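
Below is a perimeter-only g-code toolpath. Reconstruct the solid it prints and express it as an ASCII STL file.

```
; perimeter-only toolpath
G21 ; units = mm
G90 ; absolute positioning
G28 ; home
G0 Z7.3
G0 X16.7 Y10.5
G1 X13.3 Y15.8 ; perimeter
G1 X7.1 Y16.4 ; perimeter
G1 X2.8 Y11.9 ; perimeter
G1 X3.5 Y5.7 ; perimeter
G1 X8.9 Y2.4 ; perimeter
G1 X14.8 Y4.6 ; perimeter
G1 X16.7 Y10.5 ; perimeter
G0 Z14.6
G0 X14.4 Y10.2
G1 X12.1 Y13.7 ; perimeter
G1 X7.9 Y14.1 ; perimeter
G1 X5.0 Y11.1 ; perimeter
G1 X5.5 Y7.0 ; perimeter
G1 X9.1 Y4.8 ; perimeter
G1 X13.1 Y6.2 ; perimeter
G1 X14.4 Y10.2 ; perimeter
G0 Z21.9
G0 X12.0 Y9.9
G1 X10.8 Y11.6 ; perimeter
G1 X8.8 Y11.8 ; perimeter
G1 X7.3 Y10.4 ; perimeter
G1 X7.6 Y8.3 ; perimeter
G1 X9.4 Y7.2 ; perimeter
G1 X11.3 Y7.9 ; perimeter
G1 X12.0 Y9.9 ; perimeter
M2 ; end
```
solid part
  facet normal 0.0000 0.0000 -1.0000
    outer loop
      vertex 6.3 18.6 0.0
      vertex 14.6 17.8 0.0
      vertex 19.1 10.8 0.0
    endloop
  endfacet
  facet normal 0.0000 0.0000 -1.0000
    outer loop
      vertex 0.5 12.7 0.0
      vertex 6.3 18.6 0.0
      vertex 19.1 10.8 0.0
    endloop
  endfacet
  facet normal 0.0000 0.0000 -1.0000
    outer loop
      vertex 1.5 4.4 0.0
      vertex 0.5 12.7 0.0
      vertex 19.1 10.8 0.0
    endloop
  endfacet
  facet normal 0.0000 0.0000 -1.0000
    outer loop
      vertex 8.7 0.0 0.0
      vertex 1.5 4.4 0.0
      vertex 19.1 10.8 0.0
    endloop
  endfacet
  facet normal 0.0000 0.0000 -1.0000
    outer loop
      vertex 16.5 2.9 0.0
      vertex 8.7 0.0 0.0
      vertex 19.1 10.8 0.0
    endloop
  endfacet
  facet normal 0.8066 0.5185 0.2837
    outer loop
      vertex 19.1 10.8 0.0
      vertex 14.6 17.8 0.0
      vertex 9.6 9.6 29.2
    endloop
  endfacet
  facet normal 0.0920 0.9545 0.2838
    outer loop
      vertex 14.6 17.8 0.0
      vertex 6.3 18.6 0.0
      vertex 9.6 9.6 29.2
    endloop
  endfacet
  facet normal -0.6837 0.6721 0.2844
    outer loop
      vertex 6.3 18.6 0.0
      vertex 0.5 12.7 0.0
      vertex 9.6 9.6 29.2
    endloop
  endfacet
  facet normal -0.9518 -0.1147 0.2845
    outer loop
      vertex 0.5 12.7 0.0
      vertex 1.5 4.4 0.0
      vertex 9.6 9.6 29.2
    endloop
  endfacet
  facet normal -0.4999 -0.8181 0.2844
    outer loop
      vertex 1.5 4.4 0.0
      vertex 8.7 0.0 0.0
      vertex 9.6 9.6 29.2
    endloop
  endfacet
  facet normal 0.3340 -0.8984 0.2851
    outer loop
      vertex 8.7 0.0 0.0
      vertex 16.5 2.9 0.0
      vertex 9.6 9.6 29.2
    endloop
  endfacet
  facet normal 0.9108 -0.2997 0.2840
    outer loop
      vertex 16.5 2.9 0.0
      vertex 19.1 10.8 0.0
      vertex 9.6 9.6 29.2
    endloop
  endfacet
endsolid part

The G0 Z moves step by Δz≈7.3 mm. The G1 loops shrink linearly with z, so the solid tapers from its base footprint up to z≈29.2. Closing with a flat bottom cap and the tapered top and triangulating gives 12 facets — a regular 7-sided pyramid, base circumscribed radius ≈ 9.6 mm, apex at z ≈ 29.2 mm.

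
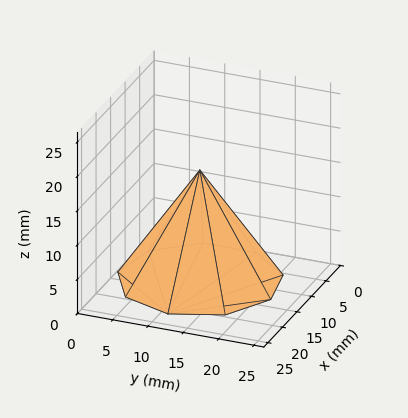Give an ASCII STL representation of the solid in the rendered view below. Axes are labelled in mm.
Reading the render: the shape is a regular 9-sided pyramid, base circumscribed radius ≈ 11 mm, apex at z ≈ 16 mm (dimensions read to the nearest mm from the axis ticks). For the STL, each face is triangulated and given an outward normal.

solid part
  facet normal 0.0000 0.0000 -1.0000
    outer loop
      vertex 12.91 21.83 0.00
      vertex 19.43 18.07 0.00
      vertex 22.00 11.00 0.00
    endloop
  endfacet
  facet normal 0.0000 0.0000 -1.0000
    outer loop
      vertex 5.50 20.53 0.00
      vertex 12.91 21.83 0.00
      vertex 22.00 11.00 0.00
    endloop
  endfacet
  facet normal 0.0000 0.0000 -1.0000
    outer loop
      vertex 0.66 14.76 0.00
      vertex 5.50 20.53 0.00
      vertex 22.00 11.00 0.00
    endloop
  endfacet
  facet normal 0.0000 0.0000 -1.0000
    outer loop
      vertex 0.66 7.24 0.00
      vertex 0.66 14.76 0.00
      vertex 22.00 11.00 0.00
    endloop
  endfacet
  facet normal 0.0000 0.0000 -1.0000
    outer loop
      vertex 5.50 1.47 0.00
      vertex 0.66 7.24 0.00
      vertex 22.00 11.00 0.00
    endloop
  endfacet
  facet normal 0.0000 0.0000 -1.0000
    outer loop
      vertex 12.91 0.17 0.00
      vertex 5.50 1.47 0.00
      vertex 22.00 11.00 0.00
    endloop
  endfacet
  facet normal 0.0000 0.0000 -1.0000
    outer loop
      vertex 19.43 3.93 0.00
      vertex 12.91 0.17 0.00
      vertex 22.00 11.00 0.00
    endloop
  endfacet
  facet normal 0.7894 0.2869 0.5427
    outer loop
      vertex 22.00 11.00 0.00
      vertex 19.43 18.07 0.00
      vertex 11.00 11.00 16.00
    endloop
  endfacet
  facet normal 0.4196 0.7277 0.5426
    outer loop
      vertex 19.43 18.07 0.00
      vertex 12.91 21.83 0.00
      vertex 11.00 11.00 16.00
    endloop
  endfacet
  facet normal -0.1451 0.8273 0.5427
    outer loop
      vertex 12.91 21.83 0.00
      vertex 5.50 20.53 0.00
      vertex 11.00 11.00 16.00
    endloop
  endfacet
  facet normal -0.6435 0.5398 0.5427
    outer loop
      vertex 5.50 20.53 0.00
      vertex 0.66 14.76 0.00
      vertex 11.00 11.00 16.00
    endloop
  endfacet
  facet normal -0.8399 0.0000 0.5428
    outer loop
      vertex 0.66 14.76 0.00
      vertex 0.66 7.24 0.00
      vertex 11.00 11.00 16.00
    endloop
  endfacet
  facet normal -0.6435 -0.5398 0.5427
    outer loop
      vertex 0.66 7.24 0.00
      vertex 5.50 1.47 0.00
      vertex 11.00 11.00 16.00
    endloop
  endfacet
  facet normal -0.1451 -0.8273 0.5427
    outer loop
      vertex 5.50 1.47 0.00
      vertex 12.91 0.17 0.00
      vertex 11.00 11.00 16.00
    endloop
  endfacet
  facet normal 0.4196 -0.7277 0.5426
    outer loop
      vertex 12.91 0.17 0.00
      vertex 19.43 3.93 0.00
      vertex 11.00 11.00 16.00
    endloop
  endfacet
  facet normal 0.7894 -0.2869 0.5427
    outer loop
      vertex 19.43 3.93 0.00
      vertex 22.00 11.00 0.00
      vertex 11.00 11.00 16.00
    endloop
  endfacet
endsolid part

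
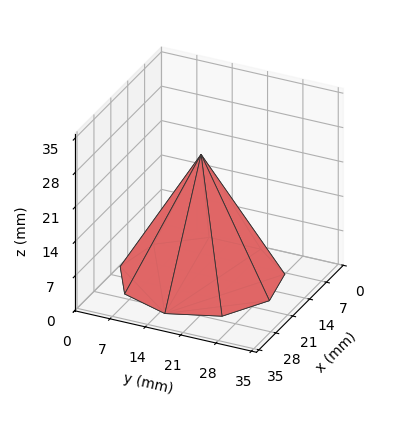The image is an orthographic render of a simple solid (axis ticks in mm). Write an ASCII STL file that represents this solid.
Reading the render: the shape is a regular 9-sided pyramid, base circumscribed radius ≈ 15 mm, apex at z ≈ 25 mm (dimensions read to the nearest mm from the axis ticks). For the STL, each face is triangulated and given an outward normal.

solid part
  facet normal 0.0000 0.0000 -1.0000
    outer loop
      vertex 17.60 29.77 0.00
      vertex 26.49 24.64 0.00
      vertex 30.00 15.00 0.00
    endloop
  endfacet
  facet normal 0.0000 0.0000 -1.0000
    outer loop
      vertex 7.50 27.99 0.00
      vertex 17.60 29.77 0.00
      vertex 30.00 15.00 0.00
    endloop
  endfacet
  facet normal 0.0000 0.0000 -1.0000
    outer loop
      vertex 0.90 20.13 0.00
      vertex 7.50 27.99 0.00
      vertex 30.00 15.00 0.00
    endloop
  endfacet
  facet normal 0.0000 0.0000 -1.0000
    outer loop
      vertex 0.90 9.87 0.00
      vertex 0.90 20.13 0.00
      vertex 30.00 15.00 0.00
    endloop
  endfacet
  facet normal 0.0000 0.0000 -1.0000
    outer loop
      vertex 7.50 2.01 0.00
      vertex 0.90 9.87 0.00
      vertex 30.00 15.00 0.00
    endloop
  endfacet
  facet normal 0.0000 0.0000 -1.0000
    outer loop
      vertex 17.60 0.23 0.00
      vertex 7.50 2.01 0.00
      vertex 30.00 15.00 0.00
    endloop
  endfacet
  facet normal 0.0000 0.0000 -1.0000
    outer loop
      vertex 26.49 5.36 0.00
      vertex 17.60 0.23 0.00
      vertex 30.00 15.00 0.00
    endloop
  endfacet
  facet normal 0.8185 0.2980 0.4911
    outer loop
      vertex 30.00 15.00 0.00
      vertex 26.49 24.64 0.00
      vertex 15.00 15.00 25.00
    endloop
  endfacet
  facet normal 0.4354 0.7545 0.4911
    outer loop
      vertex 26.49 24.64 0.00
      vertex 17.60 29.77 0.00
      vertex 15.00 15.00 25.00
    endloop
  endfacet
  facet normal -0.1512 0.8579 0.4911
    outer loop
      vertex 17.60 29.77 0.00
      vertex 7.50 27.99 0.00
      vertex 15.00 15.00 25.00
    endloop
  endfacet
  facet normal -0.6671 0.5601 0.4912
    outer loop
      vertex 7.50 27.99 0.00
      vertex 0.90 20.13 0.00
      vertex 15.00 15.00 25.00
    endloop
  endfacet
  facet normal -0.8710 0.0000 0.4913
    outer loop
      vertex 0.90 20.13 0.00
      vertex 0.90 9.87 0.00
      vertex 15.00 15.00 25.00
    endloop
  endfacet
  facet normal -0.6671 -0.5601 0.4912
    outer loop
      vertex 0.90 9.87 0.00
      vertex 7.50 2.01 0.00
      vertex 15.00 15.00 25.00
    endloop
  endfacet
  facet normal -0.1512 -0.8579 0.4911
    outer loop
      vertex 7.50 2.01 0.00
      vertex 17.60 0.23 0.00
      vertex 15.00 15.00 25.00
    endloop
  endfacet
  facet normal 0.4354 -0.7545 0.4911
    outer loop
      vertex 17.60 0.23 0.00
      vertex 26.49 5.36 0.00
      vertex 15.00 15.00 25.00
    endloop
  endfacet
  facet normal 0.8185 -0.2980 0.4911
    outer loop
      vertex 26.49 5.36 0.00
      vertex 30.00 15.00 0.00
      vertex 15.00 15.00 25.00
    endloop
  endfacet
endsolid part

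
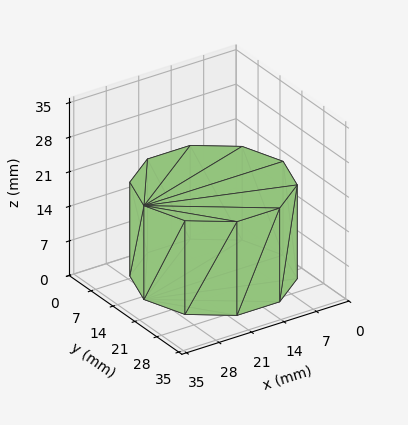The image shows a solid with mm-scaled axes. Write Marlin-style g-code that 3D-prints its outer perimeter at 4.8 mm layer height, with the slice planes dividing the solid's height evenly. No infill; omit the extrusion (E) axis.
Reading the render: the shape is a regular 10-sided prism (a cylinder approximated with 10 flat sides), circumscribed radius ≈ 15 mm, height ≈ 19 mm (dimensions read to the nearest mm from the axis ticks). For the g-code, the solid's height is divided into equal slices at the stated Δz and each level perimeter traced with G1 moves after a G0 lift.

; perimeter-only toolpath
G21 ; units = mm
G90 ; absolute positioning
G28 ; home
; layer 1
G0 Z4.8
G0 X30.0 Y15.0
G1 X27.1 Y23.8
G1 X19.6 Y29.3
G1 X10.4 Y29.3
G1 X2.9 Y23.8
G1 X0.0 Y15.0
G1 X2.9 Y6.2
G1 X10.4 Y0.7
G1 X19.6 Y0.7
G1 X27.1 Y6.2
G1 X30.0 Y15.0
; layer 2
G0 Z9.5
G0 X30.0 Y15.0
G1 X27.1 Y23.8
G1 X19.6 Y29.3
G1 X10.4 Y29.3
G1 X2.9 Y23.8
G1 X0.0 Y15.0
G1 X2.9 Y6.2
G1 X10.4 Y0.7
G1 X19.6 Y0.7
G1 X27.1 Y6.2
G1 X30.0 Y15.0
; layer 3
G0 Z14.2
G0 X30.0 Y15.0
G1 X27.1 Y23.8
G1 X19.6 Y29.3
G1 X10.4 Y29.3
G1 X2.9 Y23.8
G1 X0.0 Y15.0
G1 X2.9 Y6.2
G1 X10.4 Y0.7
G1 X19.6 Y0.7
G1 X27.1 Y6.2
G1 X30.0 Y15.0
; layer 4
G0 Z19.0
G0 X30.0 Y15.0
G1 X27.1 Y23.8
G1 X19.6 Y29.3
G1 X10.4 Y29.3
G1 X2.9 Y23.8
G1 X0.0 Y15.0
G1 X2.9 Y6.2
G1 X10.4 Y0.7
G1 X19.6 Y0.7
G1 X27.1 Y6.2
G1 X30.0 Y15.0
M2 ; end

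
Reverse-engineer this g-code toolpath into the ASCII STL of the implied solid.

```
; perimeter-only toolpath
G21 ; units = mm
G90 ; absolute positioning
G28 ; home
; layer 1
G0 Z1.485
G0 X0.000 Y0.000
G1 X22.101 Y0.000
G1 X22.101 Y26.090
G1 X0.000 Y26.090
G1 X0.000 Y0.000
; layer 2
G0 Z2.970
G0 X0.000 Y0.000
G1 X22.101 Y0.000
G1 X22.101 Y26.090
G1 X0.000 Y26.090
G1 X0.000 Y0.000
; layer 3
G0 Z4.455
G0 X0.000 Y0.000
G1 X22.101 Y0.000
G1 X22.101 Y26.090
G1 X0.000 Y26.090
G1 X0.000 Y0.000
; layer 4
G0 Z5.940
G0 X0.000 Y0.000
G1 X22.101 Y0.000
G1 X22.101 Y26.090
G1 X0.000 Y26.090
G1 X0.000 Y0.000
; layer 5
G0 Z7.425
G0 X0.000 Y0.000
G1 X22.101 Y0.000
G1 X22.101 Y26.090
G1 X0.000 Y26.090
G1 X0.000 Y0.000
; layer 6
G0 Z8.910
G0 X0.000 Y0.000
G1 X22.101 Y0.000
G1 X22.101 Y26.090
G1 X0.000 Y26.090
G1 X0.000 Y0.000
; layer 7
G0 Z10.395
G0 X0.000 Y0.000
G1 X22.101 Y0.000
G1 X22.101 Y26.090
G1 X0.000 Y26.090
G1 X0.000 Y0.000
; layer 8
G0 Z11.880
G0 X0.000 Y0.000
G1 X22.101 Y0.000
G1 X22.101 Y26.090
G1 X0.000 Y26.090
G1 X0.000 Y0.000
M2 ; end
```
solid part
  facet normal 0.0000 0.0000 -1.0000
    outer loop
      vertex 22.101 26.090 0.000
      vertex 22.101 0.000 0.000
      vertex 0.000 0.000 0.000
    endloop
  endfacet
  facet normal 0.0000 0.0000 -1.0000
    outer loop
      vertex 0.000 26.090 0.000
      vertex 22.101 26.090 0.000
      vertex 0.000 0.000 0.000
    endloop
  endfacet
  facet normal 0.0000 0.0000 1.0000
    outer loop
      vertex 0.000 0.000 11.880
      vertex 22.101 0.000 11.880
      vertex 22.101 26.090 11.880
    endloop
  endfacet
  facet normal 0.0000 0.0000 1.0000
    outer loop
      vertex 0.000 0.000 11.880
      vertex 22.101 26.090 11.880
      vertex 0.000 26.090 11.880
    endloop
  endfacet
  facet normal 0.0000 -1.0000 0.0000
    outer loop
      vertex 0.000 0.000 0.000
      vertex 22.101 0.000 0.000
      vertex 22.101 0.000 11.880
    endloop
  endfacet
  facet normal 0.0000 -1.0000 0.0000
    outer loop
      vertex 0.000 0.000 0.000
      vertex 22.101 0.000 11.880
      vertex 0.000 0.000 11.880
    endloop
  endfacet
  facet normal 0.0000 1.0000 0.0000
    outer loop
      vertex 22.101 26.090 11.880
      vertex 22.101 26.090 0.000
      vertex 0.000 26.090 0.000
    endloop
  endfacet
  facet normal 0.0000 1.0000 0.0000
    outer loop
      vertex 0.000 26.090 11.880
      vertex 22.101 26.090 11.880
      vertex 0.000 26.090 0.000
    endloop
  endfacet
  facet normal -1.0000 0.0000 0.0000
    outer loop
      vertex 0.000 26.090 11.880
      vertex 0.000 26.090 0.000
      vertex 0.000 0.000 0.000
    endloop
  endfacet
  facet normal -1.0000 0.0000 0.0000
    outer loop
      vertex 0.000 0.000 11.880
      vertex 0.000 26.090 11.880
      vertex 0.000 0.000 0.000
    endloop
  endfacet
  facet normal 1.0000 0.0000 0.0000
    outer loop
      vertex 22.101 0.000 0.000
      vertex 22.101 26.090 0.000
      vertex 22.101 26.090 11.880
    endloop
  endfacet
  facet normal 1.0000 0.0000 0.0000
    outer loop
      vertex 22.101 0.000 0.000
      vertex 22.101 26.090 11.880
      vertex 22.101 0.000 11.880
    endloop
  endfacet
endsolid part

The G0 Z moves step by Δz≈1.485 mm. Every layer's G1 loop is the same polygon, so the solid is a straight extrusion of it from z=0 to z≈11.9. Closing with flat bottom and top caps and triangulating gives 12 facets — a rectangular box, roughly 22.1 × 26.1 mm footprint and 11.9 mm tall.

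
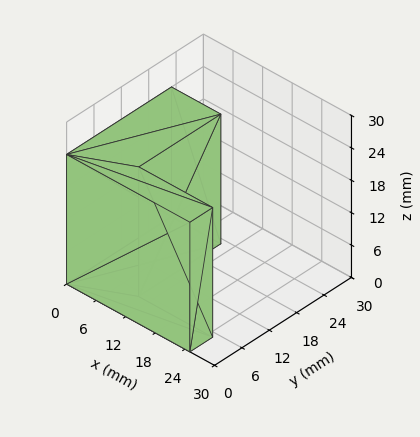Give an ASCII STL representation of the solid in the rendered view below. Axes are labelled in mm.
Reading the render: the shape is an L-shaped prism: outer 25 × 23 mm, arm thicknesses ≈ 5 mm (horizontal) and 10 mm (vertical), extruded 24 mm in z (dimensions read to the nearest mm from the axis ticks). For the STL, each face is triangulated and given an outward normal.

solid part
  facet normal 0.0000 0.0000 -1.0000
    outer loop
      vertex 25.00 5.00 0.00
      vertex 25.00 0.00 0.00
      vertex 0.00 0.00 0.00
    endloop
  endfacet
  facet normal 0.0000 0.0000 -1.0000
    outer loop
      vertex 10.00 5.00 0.00
      vertex 25.00 5.00 0.00
      vertex 0.00 0.00 0.00
    endloop
  endfacet
  facet normal 0.0000 0.0000 -1.0000
    outer loop
      vertex 10.00 23.00 0.00
      vertex 10.00 5.00 0.00
      vertex 0.00 0.00 0.00
    endloop
  endfacet
  facet normal 0.0000 0.0000 -1.0000
    outer loop
      vertex 0.00 23.00 0.00
      vertex 10.00 23.00 0.00
      vertex 0.00 0.00 0.00
    endloop
  endfacet
  facet normal 0.0000 0.0000 1.0000
    outer loop
      vertex 0.00 0.00 24.00
      vertex 25.00 0.00 24.00
      vertex 25.00 5.00 24.00
    endloop
  endfacet
  facet normal 0.0000 0.0000 1.0000
    outer loop
      vertex 0.00 0.00 24.00
      vertex 25.00 5.00 24.00
      vertex 10.00 5.00 24.00
    endloop
  endfacet
  facet normal 0.0000 0.0000 1.0000
    outer loop
      vertex 0.00 0.00 24.00
      vertex 10.00 5.00 24.00
      vertex 10.00 23.00 24.00
    endloop
  endfacet
  facet normal 0.0000 0.0000 1.0000
    outer loop
      vertex 0.00 0.00 24.00
      vertex 10.00 23.00 24.00
      vertex 0.00 23.00 24.00
    endloop
  endfacet
  facet normal 0.0000 -1.0000 0.0000
    outer loop
      vertex 0.00 0.00 0.00
      vertex 25.00 0.00 0.00
      vertex 25.00 0.00 24.00
    endloop
  endfacet
  facet normal 0.0000 -1.0000 0.0000
    outer loop
      vertex 0.00 0.00 0.00
      vertex 25.00 0.00 24.00
      vertex 0.00 0.00 24.00
    endloop
  endfacet
  facet normal 1.0000 0.0000 0.0000
    outer loop
      vertex 25.00 0.00 0.00
      vertex 25.00 5.00 0.00
      vertex 25.00 5.00 24.00
    endloop
  endfacet
  facet normal 1.0000 0.0000 0.0000
    outer loop
      vertex 25.00 0.00 0.00
      vertex 25.00 5.00 24.00
      vertex 25.00 0.00 24.00
    endloop
  endfacet
  facet normal 0.0000 1.0000 0.0000
    outer loop
      vertex 25.00 5.00 0.00
      vertex 10.00 5.00 0.00
      vertex 10.00 5.00 24.00
    endloop
  endfacet
  facet normal 0.0000 1.0000 0.0000
    outer loop
      vertex 25.00 5.00 0.00
      vertex 10.00 5.00 24.00
      vertex 25.00 5.00 24.00
    endloop
  endfacet
  facet normal 1.0000 0.0000 0.0000
    outer loop
      vertex 10.00 5.00 0.00
      vertex 10.00 23.00 0.00
      vertex 10.00 23.00 24.00
    endloop
  endfacet
  facet normal 1.0000 0.0000 0.0000
    outer loop
      vertex 10.00 5.00 0.00
      vertex 10.00 23.00 24.00
      vertex 10.00 5.00 24.00
    endloop
  endfacet
  facet normal 0.0000 1.0000 0.0000
    outer loop
      vertex 10.00 23.00 0.00
      vertex 0.00 23.00 0.00
      vertex 0.00 23.00 24.00
    endloop
  endfacet
  facet normal 0.0000 1.0000 0.0000
    outer loop
      vertex 10.00 23.00 0.00
      vertex 0.00 23.00 24.00
      vertex 10.00 23.00 24.00
    endloop
  endfacet
  facet normal -1.0000 0.0000 0.0000
    outer loop
      vertex 0.00 23.00 0.00
      vertex 0.00 0.00 0.00
      vertex 0.00 0.00 24.00
    endloop
  endfacet
  facet normal -1.0000 0.0000 0.0000
    outer loop
      vertex 0.00 23.00 0.00
      vertex 0.00 0.00 24.00
      vertex 0.00 23.00 24.00
    endloop
  endfacet
endsolid part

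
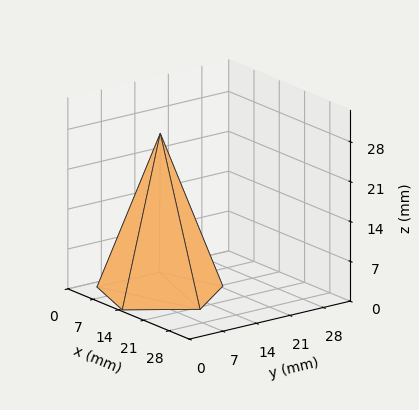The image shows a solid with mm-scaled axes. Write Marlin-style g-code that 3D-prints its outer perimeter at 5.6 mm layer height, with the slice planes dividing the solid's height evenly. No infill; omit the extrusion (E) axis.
Reading the render: the shape is a regular 5-sided pyramid, base circumscribed radius ≈ 11 mm, apex at z ≈ 28 mm (dimensions read to the nearest mm from the axis ticks). For the g-code, the solid's height is divided into equal slices at the stated Δz and each level perimeter traced with G1 moves after a G0 lift.

; perimeter-only toolpath
G21 ; units = mm
G90 ; absolute positioning
G28 ; home
; layer 1
G0 Z5.6
G0 X19.8 Y11.0
G1 X13.7 Y19.4
G1 X3.9 Y16.2
G1 X3.9 Y5.8
G1 X13.7 Y2.6
G1 X19.8 Y11.0
; layer 2
G0 Z11.2
G0 X17.6 Y11.0
G1 X13.0 Y17.3
G1 X5.7 Y14.9
G1 X5.7 Y7.1
G1 X13.0 Y4.7
G1 X17.6 Y11.0
; layer 3
G0 Z16.8
G0 X15.4 Y11.0
G1 X12.4 Y15.2
G1 X7.4 Y13.6
G1 X7.4 Y8.4
G1 X12.4 Y6.8
G1 X15.4 Y11.0
; layer 4
G0 Z22.4
G0 X13.2 Y11.0
G1 X11.7 Y13.1
G1 X9.2 Y12.3
G1 X9.2 Y9.7
G1 X11.7 Y8.9
G1 X13.2 Y11.0
M2 ; end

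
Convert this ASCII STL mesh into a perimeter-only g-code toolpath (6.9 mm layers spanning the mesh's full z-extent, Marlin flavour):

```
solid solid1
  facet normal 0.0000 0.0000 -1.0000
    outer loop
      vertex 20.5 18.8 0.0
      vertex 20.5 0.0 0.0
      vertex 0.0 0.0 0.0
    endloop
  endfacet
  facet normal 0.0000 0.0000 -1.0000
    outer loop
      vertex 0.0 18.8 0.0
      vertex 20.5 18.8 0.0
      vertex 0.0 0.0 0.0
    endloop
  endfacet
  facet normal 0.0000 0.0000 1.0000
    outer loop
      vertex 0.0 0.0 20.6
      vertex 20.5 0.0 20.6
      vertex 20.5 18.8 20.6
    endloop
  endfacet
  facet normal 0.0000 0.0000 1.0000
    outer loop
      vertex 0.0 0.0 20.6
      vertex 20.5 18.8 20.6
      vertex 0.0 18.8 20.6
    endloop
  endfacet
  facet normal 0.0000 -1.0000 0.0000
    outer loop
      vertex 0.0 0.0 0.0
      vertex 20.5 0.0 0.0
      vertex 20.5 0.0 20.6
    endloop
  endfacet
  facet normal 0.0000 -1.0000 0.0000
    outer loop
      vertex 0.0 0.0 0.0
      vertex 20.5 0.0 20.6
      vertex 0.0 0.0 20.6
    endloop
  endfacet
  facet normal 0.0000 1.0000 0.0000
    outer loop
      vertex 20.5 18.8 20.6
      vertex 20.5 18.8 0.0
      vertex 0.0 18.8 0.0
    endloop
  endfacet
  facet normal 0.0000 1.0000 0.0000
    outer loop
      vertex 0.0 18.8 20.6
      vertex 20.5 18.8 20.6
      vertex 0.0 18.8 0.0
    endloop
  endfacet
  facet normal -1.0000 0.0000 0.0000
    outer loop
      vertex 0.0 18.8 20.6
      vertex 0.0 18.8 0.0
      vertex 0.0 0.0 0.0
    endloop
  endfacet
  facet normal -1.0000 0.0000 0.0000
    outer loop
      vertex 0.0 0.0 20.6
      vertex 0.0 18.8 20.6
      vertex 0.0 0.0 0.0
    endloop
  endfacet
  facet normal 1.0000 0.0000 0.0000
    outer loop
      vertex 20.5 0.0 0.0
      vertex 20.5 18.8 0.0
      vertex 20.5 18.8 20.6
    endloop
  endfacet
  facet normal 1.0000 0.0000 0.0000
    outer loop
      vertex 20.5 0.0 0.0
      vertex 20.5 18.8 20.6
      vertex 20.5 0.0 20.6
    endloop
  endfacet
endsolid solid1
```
; perimeter-only toolpath
G21 ; units = mm
G90 ; absolute positioning
G28 ; home
; layer 1
G0 Z6.9
G0 X0.0 Y0.0
G1 X20.5 Y0.0
G1 X20.5 Y18.8
G1 X0.0 Y18.8
G1 X0.0 Y0.0
; layer 2
G0 Z13.7
G0 X0.0 Y0.0
G1 X20.5 Y0.0
G1 X20.5 Y18.8
G1 X0.0 Y18.8
G1 X0.0 Y0.0
; layer 3
G0 Z20.6
G0 X0.0 Y0.0
G1 X20.5 Y0.0
G1 X20.5 Y18.8
G1 X0.0 Y18.8
G1 X0.0 Y0.0
M2 ; end

The solid is a rectangular box, roughly 20.5 × 18.8 mm footprint and 20.6 mm tall. Slicing at Δz = 6.9 mm — 3 equal slices spanning the solid's height, so layer i sits at z = i·h/3 — gives 3 non-empty perimeters. Each is a 4-segment closed polygon; G0 lifts to the layer z and rapids to the start vertex, then G1 traces the edges.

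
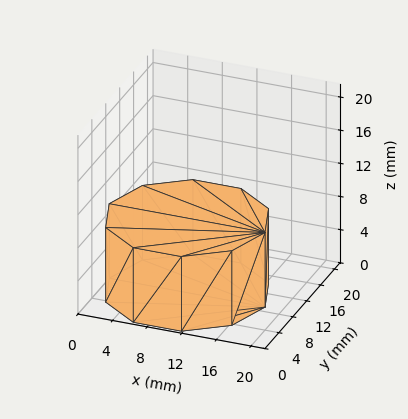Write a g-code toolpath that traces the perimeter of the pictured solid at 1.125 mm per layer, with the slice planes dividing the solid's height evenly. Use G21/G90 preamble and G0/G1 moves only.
Reading the render: the shape is a regular 10-sided prism (a cylinder approximated with 10 flat sides), circumscribed radius ≈ 9 mm, height ≈ 9 mm (dimensions read to the nearest mm from the axis ticks). For the g-code, the solid's height is divided into equal slices at the stated Δz and each level perimeter traced with G1 moves after a G0 lift.

; perimeter-only toolpath
G21 ; units = mm
G90 ; absolute positioning
G28 ; home
; layer 1
G0 Z1.125
G0 X18.000 Y9.000
G1 X16.281 Y14.290
G1 X11.781 Y17.560
G1 X6.219 Y17.560
G1 X1.719 Y14.290
G1 X0.000 Y9.000
G1 X1.719 Y3.710
G1 X6.219 Y0.440
G1 X11.781 Y0.440
G1 X16.281 Y3.710
G1 X18.000 Y9.000
; layer 2
G0 Z2.250
G0 X18.000 Y9.000
G1 X16.281 Y14.290
G1 X11.781 Y17.560
G1 X6.219 Y17.560
G1 X1.719 Y14.290
G1 X0.000 Y9.000
G1 X1.719 Y3.710
G1 X6.219 Y0.440
G1 X11.781 Y0.440
G1 X16.281 Y3.710
G1 X18.000 Y9.000
; layer 3
G0 Z3.375
G0 X18.000 Y9.000
G1 X16.281 Y14.290
G1 X11.781 Y17.560
G1 X6.219 Y17.560
G1 X1.719 Y14.290
G1 X0.000 Y9.000
G1 X1.719 Y3.710
G1 X6.219 Y0.440
G1 X11.781 Y0.440
G1 X16.281 Y3.710
G1 X18.000 Y9.000
; layer 4
G0 Z4.500
G0 X18.000 Y9.000
G1 X16.281 Y14.290
G1 X11.781 Y17.560
G1 X6.219 Y17.560
G1 X1.719 Y14.290
G1 X0.000 Y9.000
G1 X1.719 Y3.710
G1 X6.219 Y0.440
G1 X11.781 Y0.440
G1 X16.281 Y3.710
G1 X18.000 Y9.000
; layer 5
G0 Z5.625
G0 X18.000 Y9.000
G1 X16.281 Y14.290
G1 X11.781 Y17.560
G1 X6.219 Y17.560
G1 X1.719 Y14.290
G1 X0.000 Y9.000
G1 X1.719 Y3.710
G1 X6.219 Y0.440
G1 X11.781 Y0.440
G1 X16.281 Y3.710
G1 X18.000 Y9.000
; layer 6
G0 Z6.750
G0 X18.000 Y9.000
G1 X16.281 Y14.290
G1 X11.781 Y17.560
G1 X6.219 Y17.560
G1 X1.719 Y14.290
G1 X0.000 Y9.000
G1 X1.719 Y3.710
G1 X6.219 Y0.440
G1 X11.781 Y0.440
G1 X16.281 Y3.710
G1 X18.000 Y9.000
; layer 7
G0 Z7.875
G0 X18.000 Y9.000
G1 X16.281 Y14.290
G1 X11.781 Y17.560
G1 X6.219 Y17.560
G1 X1.719 Y14.290
G1 X0.000 Y9.000
G1 X1.719 Y3.710
G1 X6.219 Y0.440
G1 X11.781 Y0.440
G1 X16.281 Y3.710
G1 X18.000 Y9.000
; layer 8
G0 Z9.000
G0 X18.000 Y9.000
G1 X16.281 Y14.290
G1 X11.781 Y17.560
G1 X6.219 Y17.560
G1 X1.719 Y14.290
G1 X0.000 Y9.000
G1 X1.719 Y3.710
G1 X6.219 Y0.440
G1 X11.781 Y0.440
G1 X16.281 Y3.710
G1 X18.000 Y9.000
M2 ; end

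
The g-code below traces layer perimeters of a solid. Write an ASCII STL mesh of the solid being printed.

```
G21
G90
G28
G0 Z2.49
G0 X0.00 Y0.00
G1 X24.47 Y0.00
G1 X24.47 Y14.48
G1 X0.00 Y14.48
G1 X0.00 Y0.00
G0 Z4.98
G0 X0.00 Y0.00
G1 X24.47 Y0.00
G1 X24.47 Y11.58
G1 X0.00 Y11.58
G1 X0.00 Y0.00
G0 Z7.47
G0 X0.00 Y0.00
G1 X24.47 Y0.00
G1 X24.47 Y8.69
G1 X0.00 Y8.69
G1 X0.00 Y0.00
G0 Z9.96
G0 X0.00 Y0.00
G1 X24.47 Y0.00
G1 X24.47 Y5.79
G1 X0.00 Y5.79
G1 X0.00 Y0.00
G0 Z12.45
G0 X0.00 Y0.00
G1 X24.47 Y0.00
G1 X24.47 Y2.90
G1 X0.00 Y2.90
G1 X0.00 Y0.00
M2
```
solid part
  facet normal 0.0000 0.0000 -1.0000
    outer loop
      vertex 24.47 17.37 0.00
      vertex 24.47 0.00 0.00
      vertex 0.00 0.00 0.00
    endloop
  endfacet
  facet normal 0.0000 0.0000 -1.0000
    outer loop
      vertex 0.00 17.37 0.00
      vertex 24.47 17.37 0.00
      vertex 0.00 0.00 0.00
    endloop
  endfacet
  facet normal 0.0000 -1.0000 0.0000
    outer loop
      vertex 0.00 0.00 0.00
      vertex 24.47 0.00 0.00
      vertex 24.47 0.00 14.94
    endloop
  endfacet
  facet normal 0.0000 -1.0000 0.0000
    outer loop
      vertex 0.00 0.00 0.00
      vertex 24.47 0.00 14.94
      vertex 0.00 0.00 14.94
    endloop
  endfacet
  facet normal 0.0000 0.6521 0.7581
    outer loop
      vertex 0.00 0.00 14.94
      vertex 24.47 0.00 14.94
      vertex 24.47 17.37 0.00
    endloop
  endfacet
  facet normal 0.0000 0.6521 0.7581
    outer loop
      vertex 0.00 0.00 14.94
      vertex 24.47 17.37 0.00
      vertex 0.00 17.37 0.00
    endloop
  endfacet
  facet normal -1.0000 0.0000 0.0000
    outer loop
      vertex 0.00 0.00 14.94
      vertex 0.00 17.37 0.00
      vertex 0.00 0.00 0.00
    endloop
  endfacet
  facet normal 1.0000 0.0000 0.0000
    outer loop
      vertex 24.47 0.00 0.00
      vertex 24.47 17.37 0.00
      vertex 24.47 0.00 14.94
    endloop
  endfacet
endsolid part

The G0 Z moves step by Δz≈2.49 mm. The G1 loops shrink linearly with z, so the solid tapers from its base footprint up to z≈14.9. Closing with a flat bottom cap and the tapered top and triangulating gives 8 facets — a wedge (ramp): 24.5 × 17.4 mm base, rising to 14.9 mm along the y=0 edge and sloping linearly to z=0 at y=17.4.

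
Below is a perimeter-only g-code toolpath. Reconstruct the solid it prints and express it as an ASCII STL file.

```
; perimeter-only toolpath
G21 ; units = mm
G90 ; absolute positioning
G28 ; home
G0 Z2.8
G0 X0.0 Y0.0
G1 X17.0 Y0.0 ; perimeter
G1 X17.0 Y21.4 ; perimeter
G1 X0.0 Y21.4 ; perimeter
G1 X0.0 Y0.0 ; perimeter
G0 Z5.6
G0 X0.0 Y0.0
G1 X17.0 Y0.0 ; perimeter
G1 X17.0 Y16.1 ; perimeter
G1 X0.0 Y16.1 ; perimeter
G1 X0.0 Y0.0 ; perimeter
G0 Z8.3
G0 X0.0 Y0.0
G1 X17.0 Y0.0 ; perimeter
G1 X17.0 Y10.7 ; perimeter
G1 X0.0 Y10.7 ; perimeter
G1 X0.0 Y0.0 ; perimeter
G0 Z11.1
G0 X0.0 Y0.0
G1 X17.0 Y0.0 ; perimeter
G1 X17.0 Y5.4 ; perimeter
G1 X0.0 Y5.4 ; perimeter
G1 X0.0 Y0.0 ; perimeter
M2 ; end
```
solid part
  facet normal 0.0000 0.0000 -1.0000
    outer loop
      vertex 17.0 26.8 0.0
      vertex 17.0 0.0 0.0
      vertex 0.0 0.0 0.0
    endloop
  endfacet
  facet normal 0.0000 0.0000 -1.0000
    outer loop
      vertex 0.0 26.8 0.0
      vertex 17.0 26.8 0.0
      vertex 0.0 0.0 0.0
    endloop
  endfacet
  facet normal 0.0000 -1.0000 0.0000
    outer loop
      vertex 0.0 0.0 0.0
      vertex 17.0 0.0 0.0
      vertex 17.0 0.0 13.9
    endloop
  endfacet
  facet normal 0.0000 -1.0000 0.0000
    outer loop
      vertex 0.0 0.0 0.0
      vertex 17.0 0.0 13.9
      vertex 0.0 0.0 13.9
    endloop
  endfacet
  facet normal 0.0000 0.4604 0.8877
    outer loop
      vertex 0.0 0.0 13.9
      vertex 17.0 0.0 13.9
      vertex 17.0 26.8 0.0
    endloop
  endfacet
  facet normal 0.0000 0.4604 0.8877
    outer loop
      vertex 0.0 0.0 13.9
      vertex 17.0 26.8 0.0
      vertex 0.0 26.8 0.0
    endloop
  endfacet
  facet normal -1.0000 0.0000 0.0000
    outer loop
      vertex 0.0 0.0 13.9
      vertex 0.0 26.8 0.0
      vertex 0.0 0.0 0.0
    endloop
  endfacet
  facet normal 1.0000 0.0000 0.0000
    outer loop
      vertex 17.0 0.0 0.0
      vertex 17.0 26.8 0.0
      vertex 17.0 0.0 13.9
    endloop
  endfacet
endsolid part

The G0 Z moves step by Δz≈2.8 mm. The G1 loops shrink linearly with z, so the solid tapers from its base footprint up to z≈13.9. Closing with a flat bottom cap and the tapered top and triangulating gives 8 facets — a wedge (ramp): 17 × 26.8 mm base, rising to 13.9 mm along the y=0 edge and sloping linearly to z=0 at y=26.8.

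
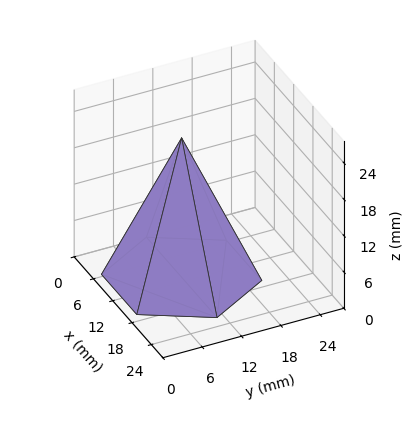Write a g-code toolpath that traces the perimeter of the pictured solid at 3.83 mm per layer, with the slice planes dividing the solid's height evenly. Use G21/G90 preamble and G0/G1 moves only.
Reading the render: the shape is a regular 6-sided pyramid, base circumscribed radius ≈ 11 mm, apex at z ≈ 23 mm (dimensions read to the nearest mm from the axis ticks). For the g-code, the solid's height is divided into equal slices at the stated Δz and each level perimeter traced with G1 moves after a G0 lift.

; perimeter-only toolpath
G21 ; units = mm
G90 ; absolute positioning
G28 ; home
; layer 1
G0 Z3.83
G0 X20.17 Y11.00
G1 X15.58 Y18.94
G1 X6.42 Y18.94
G1 X1.83 Y11.00
G1 X6.42 Y3.06
G1 X15.58 Y3.06
G1 X20.17 Y11.00
; layer 2
G0 Z7.67
G0 X18.33 Y11.00
G1 X14.67 Y17.35
G1 X7.33 Y17.35
G1 X3.67 Y11.00
G1 X7.33 Y4.65
G1 X14.67 Y4.65
G1 X18.33 Y11.00
; layer 3
G0 Z11.50
G0 X16.50 Y11.00
G1 X13.75 Y15.77
G1 X8.25 Y15.77
G1 X5.50 Y11.00
G1 X8.25 Y6.24
G1 X13.75 Y6.24
G1 X16.50 Y11.00
; layer 4
G0 Z15.33
G0 X14.67 Y11.00
G1 X12.83 Y14.18
G1 X9.17 Y14.18
G1 X7.33 Y11.00
G1 X9.17 Y7.82
G1 X12.83 Y7.82
G1 X14.67 Y11.00
; layer 5
G0 Z19.17
G0 X12.83 Y11.00
G1 X11.92 Y12.59
G1 X10.08 Y12.59
G1 X9.17 Y11.00
G1 X10.08 Y9.41
G1 X11.92 Y9.41
G1 X12.83 Y11.00
M2 ; end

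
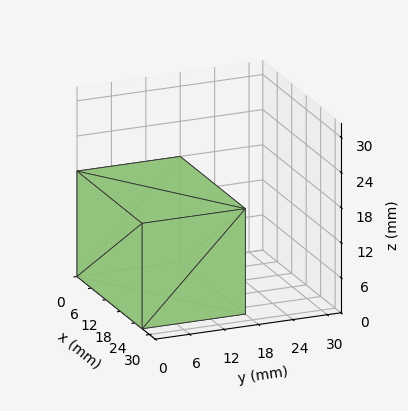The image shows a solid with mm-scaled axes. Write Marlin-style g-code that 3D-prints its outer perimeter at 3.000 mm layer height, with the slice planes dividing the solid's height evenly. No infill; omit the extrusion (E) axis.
Reading the render: the shape is a rectangular box, roughly 27 × 18 mm footprint and 18 mm tall (dimensions read to the nearest mm from the axis ticks). For the g-code, the solid's height is divided into equal slices at the stated Δz and each level perimeter traced with G1 moves after a G0 lift.

; perimeter-only toolpath
G21 ; units = mm
G90 ; absolute positioning
G28 ; home
; layer 1
G0 Z3.000
G0 X0.000 Y0.000
G1 X27.000 Y0.000
G1 X27.000 Y18.000
G1 X0.000 Y18.000
G1 X0.000 Y0.000
; layer 2
G0 Z6.000
G0 X0.000 Y0.000
G1 X27.000 Y0.000
G1 X27.000 Y18.000
G1 X0.000 Y18.000
G1 X0.000 Y0.000
; layer 3
G0 Z9.000
G0 X0.000 Y0.000
G1 X27.000 Y0.000
G1 X27.000 Y18.000
G1 X0.000 Y18.000
G1 X0.000 Y0.000
; layer 4
G0 Z12.000
G0 X0.000 Y0.000
G1 X27.000 Y0.000
G1 X27.000 Y18.000
G1 X0.000 Y18.000
G1 X0.000 Y0.000
; layer 5
G0 Z15.000
G0 X0.000 Y0.000
G1 X27.000 Y0.000
G1 X27.000 Y18.000
G1 X0.000 Y18.000
G1 X0.000 Y0.000
; layer 6
G0 Z18.000
G0 X0.000 Y0.000
G1 X27.000 Y0.000
G1 X27.000 Y18.000
G1 X0.000 Y18.000
G1 X0.000 Y0.000
M2 ; end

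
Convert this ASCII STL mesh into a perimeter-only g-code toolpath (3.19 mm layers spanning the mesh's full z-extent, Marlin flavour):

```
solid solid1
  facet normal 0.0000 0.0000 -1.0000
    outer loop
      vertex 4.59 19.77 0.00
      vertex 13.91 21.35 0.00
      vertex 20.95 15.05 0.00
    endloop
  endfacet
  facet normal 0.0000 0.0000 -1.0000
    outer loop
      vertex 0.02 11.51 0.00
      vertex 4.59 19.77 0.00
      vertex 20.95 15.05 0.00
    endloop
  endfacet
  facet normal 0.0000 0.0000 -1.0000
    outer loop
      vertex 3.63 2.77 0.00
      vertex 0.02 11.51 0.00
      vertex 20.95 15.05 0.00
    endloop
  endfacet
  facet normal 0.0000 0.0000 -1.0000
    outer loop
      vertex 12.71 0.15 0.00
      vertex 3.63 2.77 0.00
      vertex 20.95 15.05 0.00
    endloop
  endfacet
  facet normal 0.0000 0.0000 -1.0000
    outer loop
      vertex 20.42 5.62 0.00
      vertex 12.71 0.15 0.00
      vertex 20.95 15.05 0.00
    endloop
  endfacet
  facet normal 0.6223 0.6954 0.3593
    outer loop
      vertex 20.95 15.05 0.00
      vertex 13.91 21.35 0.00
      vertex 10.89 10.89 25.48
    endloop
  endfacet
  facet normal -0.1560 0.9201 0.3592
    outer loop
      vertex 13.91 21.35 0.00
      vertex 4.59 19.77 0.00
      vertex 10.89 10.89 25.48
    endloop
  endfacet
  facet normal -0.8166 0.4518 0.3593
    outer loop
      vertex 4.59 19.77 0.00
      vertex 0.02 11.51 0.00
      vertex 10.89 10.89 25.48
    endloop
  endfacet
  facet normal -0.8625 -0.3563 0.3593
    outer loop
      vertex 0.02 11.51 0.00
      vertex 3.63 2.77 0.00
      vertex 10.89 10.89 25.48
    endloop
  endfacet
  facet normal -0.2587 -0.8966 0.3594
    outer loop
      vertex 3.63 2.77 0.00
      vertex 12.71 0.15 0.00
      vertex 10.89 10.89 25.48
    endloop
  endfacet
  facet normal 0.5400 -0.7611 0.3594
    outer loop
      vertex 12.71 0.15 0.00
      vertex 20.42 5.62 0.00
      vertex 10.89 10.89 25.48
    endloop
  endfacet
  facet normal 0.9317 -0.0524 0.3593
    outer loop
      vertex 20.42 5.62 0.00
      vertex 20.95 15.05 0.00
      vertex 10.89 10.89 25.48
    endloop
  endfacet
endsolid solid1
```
; perimeter-only toolpath
G21 ; units = mm
G90 ; absolute positioning
G28 ; home
; layer 1
G0 Z3.19
G0 X19.69 Y14.53
G1 X13.53 Y20.04
G1 X5.38 Y18.66
G1 X1.38 Y11.43
G1 X4.54 Y3.79
G1 X12.48 Y1.49
G1 X19.23 Y6.28
G1 X19.69 Y14.53
; layer 2
G0 Z6.37
G0 X18.43 Y14.01
G1 X13.16 Y18.74
G1 X6.17 Y17.55
G1 X2.74 Y11.36
G1 X5.45 Y4.80
G1 X12.26 Y2.83
G1 X18.04 Y6.94
G1 X18.43 Y14.01
; layer 3
G0 Z9.55
G0 X17.18 Y13.49
G1 X12.78 Y17.43
G1 X6.95 Y16.44
G1 X4.10 Y11.28
G1 X6.35 Y5.82
G1 X12.03 Y4.18
G1 X16.85 Y7.60
G1 X17.18 Y13.49
; layer 4
G0 Z12.74
G0 X15.92 Y12.97
G1 X12.40 Y16.12
G1 X7.74 Y15.33
G1 X5.46 Y11.20
G1 X7.26 Y6.83
G1 X11.80 Y5.52
G1 X15.66 Y8.26
G1 X15.92 Y12.97
; layer 5
G0 Z15.93
G0 X14.66 Y12.45
G1 X12.02 Y14.81
G1 X8.53 Y14.22
G1 X6.81 Y11.12
G1 X8.17 Y7.85
G1 X11.57 Y6.86
G1 X14.46 Y8.91
G1 X14.66 Y12.45
; layer 6
G0 Z19.11
G0 X13.41 Y11.93
G1 X11.64 Y13.51
G1 X9.32 Y13.11
G1 X8.17 Y11.04
G1 X9.08 Y8.86
G1 X11.35 Y8.21
G1 X13.27 Y9.57
G1 X13.41 Y11.93
; layer 7
G0 Z22.30
G0 X12.15 Y11.41
G1 X11.27 Y12.20
G1 X10.10 Y12.00
G1 X9.53 Y10.97
G1 X9.98 Y9.88
G1 X11.12 Y9.55
G1 X12.08 Y10.23
G1 X12.15 Y11.41
M2 ; end

The solid is a regular 7-sided pyramid, base circumscribed radius ≈ 10.9 mm, apex at z ≈ 25.5 mm. Slicing at Δz = 3.19 mm — 8 equal slices spanning the solid's height, so layer i sits at z = i·h/8 — gives 7 non-empty perimeters. Each is a 7-segment closed polygon; G0 lifts to the layer z and rapids to the start vertex, then G1 traces the edges. The cross-section shrinks linearly with z (the slice at the apex is degenerate and omitted).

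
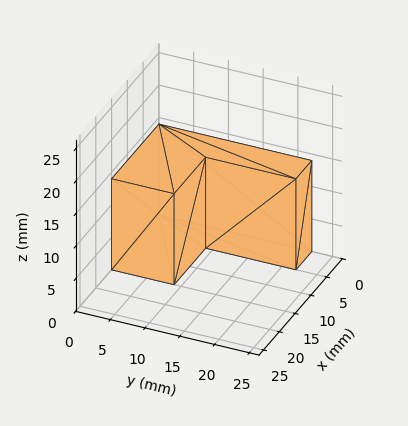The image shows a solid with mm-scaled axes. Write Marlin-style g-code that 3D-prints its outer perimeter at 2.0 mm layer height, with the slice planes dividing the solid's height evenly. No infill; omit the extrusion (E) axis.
Reading the render: the shape is an L-shaped prism: outer 15 × 22 mm, arm thicknesses ≈ 9 mm (horizontal) and 5 mm (vertical), extruded 14 mm in z (dimensions read to the nearest mm from the axis ticks). For the g-code, the solid's height is divided into equal slices at the stated Δz and each level perimeter traced with G1 moves after a G0 lift.

; perimeter-only toolpath
G21 ; units = mm
G90 ; absolute positioning
G28 ; home
; layer 1
G0 Z2.0
G0 X0.0 Y0.0
G1 X15.0 Y0.0
G1 X15.0 Y9.0
G1 X5.0 Y9.0
G1 X5.0 Y22.0
G1 X0.0 Y22.0
G1 X0.0 Y0.0
; layer 2
G0 Z4.0
G0 X0.0 Y0.0
G1 X15.0 Y0.0
G1 X15.0 Y9.0
G1 X5.0 Y9.0
G1 X5.0 Y22.0
G1 X0.0 Y22.0
G1 X0.0 Y0.0
; layer 3
G0 Z6.0
G0 X0.0 Y0.0
G1 X15.0 Y0.0
G1 X15.0 Y9.0
G1 X5.0 Y9.0
G1 X5.0 Y22.0
G1 X0.0 Y22.0
G1 X0.0 Y0.0
; layer 4
G0 Z8.0
G0 X0.0 Y0.0
G1 X15.0 Y0.0
G1 X15.0 Y9.0
G1 X5.0 Y9.0
G1 X5.0 Y22.0
G1 X0.0 Y22.0
G1 X0.0 Y0.0
; layer 5
G0 Z10.0
G0 X0.0 Y0.0
G1 X15.0 Y0.0
G1 X15.0 Y9.0
G1 X5.0 Y9.0
G1 X5.0 Y22.0
G1 X0.0 Y22.0
G1 X0.0 Y0.0
; layer 6
G0 Z12.0
G0 X0.0 Y0.0
G1 X15.0 Y0.0
G1 X15.0 Y9.0
G1 X5.0 Y9.0
G1 X5.0 Y22.0
G1 X0.0 Y22.0
G1 X0.0 Y0.0
; layer 7
G0 Z14.0
G0 X0.0 Y0.0
G1 X15.0 Y0.0
G1 X15.0 Y9.0
G1 X5.0 Y9.0
G1 X5.0 Y22.0
G1 X0.0 Y22.0
G1 X0.0 Y0.0
M2 ; end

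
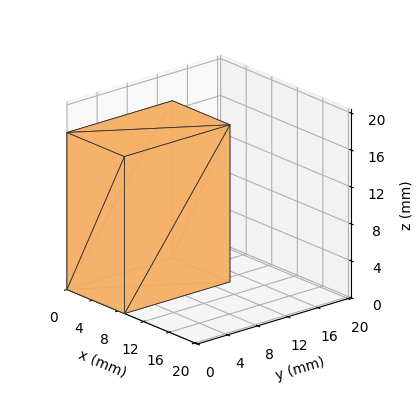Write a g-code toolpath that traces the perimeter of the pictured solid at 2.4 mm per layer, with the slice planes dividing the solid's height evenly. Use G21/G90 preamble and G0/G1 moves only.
Reading the render: the shape is a rectangular box, roughly 9 × 14 mm footprint and 17 mm tall (dimensions read to the nearest mm from the axis ticks). For the g-code, the solid's height is divided into equal slices at the stated Δz and each level perimeter traced with G1 moves after a G0 lift.

; perimeter-only toolpath
G21 ; units = mm
G90 ; absolute positioning
G28 ; home
; layer 1
G0 Z2.4
G0 X0.0 Y0.0
G1 X9.0 Y0.0
G1 X9.0 Y14.0
G1 X0.0 Y14.0
G1 X0.0 Y0.0
; layer 2
G0 Z4.9
G0 X0.0 Y0.0
G1 X9.0 Y0.0
G1 X9.0 Y14.0
G1 X0.0 Y14.0
G1 X0.0 Y0.0
; layer 3
G0 Z7.3
G0 X0.0 Y0.0
G1 X9.0 Y0.0
G1 X9.0 Y14.0
G1 X0.0 Y14.0
G1 X0.0 Y0.0
; layer 4
G0 Z9.7
G0 X0.0 Y0.0
G1 X9.0 Y0.0
G1 X9.0 Y14.0
G1 X0.0 Y14.0
G1 X0.0 Y0.0
; layer 5
G0 Z12.1
G0 X0.0 Y0.0
G1 X9.0 Y0.0
G1 X9.0 Y14.0
G1 X0.0 Y14.0
G1 X0.0 Y0.0
; layer 6
G0 Z14.6
G0 X0.0 Y0.0
G1 X9.0 Y0.0
G1 X9.0 Y14.0
G1 X0.0 Y14.0
G1 X0.0 Y0.0
; layer 7
G0 Z17.0
G0 X0.0 Y0.0
G1 X9.0 Y0.0
G1 X9.0 Y14.0
G1 X0.0 Y14.0
G1 X0.0 Y0.0
M2 ; end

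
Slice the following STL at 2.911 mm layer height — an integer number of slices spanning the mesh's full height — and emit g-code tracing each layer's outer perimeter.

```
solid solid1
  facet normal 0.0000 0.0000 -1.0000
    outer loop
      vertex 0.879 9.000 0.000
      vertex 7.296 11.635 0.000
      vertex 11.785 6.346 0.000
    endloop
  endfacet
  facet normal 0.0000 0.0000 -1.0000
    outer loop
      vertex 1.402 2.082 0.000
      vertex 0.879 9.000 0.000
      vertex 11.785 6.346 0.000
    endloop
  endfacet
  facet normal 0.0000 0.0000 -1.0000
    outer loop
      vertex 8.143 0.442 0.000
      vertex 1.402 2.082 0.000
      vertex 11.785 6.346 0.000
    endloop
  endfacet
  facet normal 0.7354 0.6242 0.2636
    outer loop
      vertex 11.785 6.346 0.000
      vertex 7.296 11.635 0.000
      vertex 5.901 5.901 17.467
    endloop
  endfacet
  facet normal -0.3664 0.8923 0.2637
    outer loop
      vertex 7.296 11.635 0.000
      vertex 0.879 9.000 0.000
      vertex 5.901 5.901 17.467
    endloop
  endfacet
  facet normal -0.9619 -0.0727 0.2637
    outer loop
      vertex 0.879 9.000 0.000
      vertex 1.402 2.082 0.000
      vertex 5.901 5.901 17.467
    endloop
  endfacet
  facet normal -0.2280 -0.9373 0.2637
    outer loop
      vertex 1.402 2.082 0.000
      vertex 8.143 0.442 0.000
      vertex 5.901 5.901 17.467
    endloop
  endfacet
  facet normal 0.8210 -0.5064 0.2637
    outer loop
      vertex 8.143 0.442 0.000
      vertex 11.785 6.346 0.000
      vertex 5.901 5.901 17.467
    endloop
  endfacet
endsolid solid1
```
; perimeter-only toolpath
G21 ; units = mm
G90 ; absolute positioning
G28 ; home
; layer 1
G0 Z2.911
G0 X10.804 Y6.272
G1 X7.063 Y10.679
G1 X1.716 Y8.483
G1 X2.152 Y2.718
G1 X7.769 Y1.352
G1 X10.804 Y6.272
; layer 2
G0 Z5.822
G0 X9.824 Y6.198
G1 X6.831 Y9.724
G1 X2.553 Y7.967
G1 X2.902 Y3.355
G1 X7.396 Y2.262
G1 X9.824 Y6.198
; layer 3
G0 Z8.733
G0 X8.843 Y6.123
G1 X6.598 Y8.768
G1 X3.390 Y7.450
G1 X3.651 Y3.991
G1 X7.022 Y3.171
G1 X8.843 Y6.123
; layer 4
G0 Z11.645
G0 X7.862 Y6.049
G1 X6.366 Y7.812
G1 X4.227 Y6.934
G1 X4.401 Y4.628
G1 X6.648 Y4.081
G1 X7.862 Y6.049
; layer 5
G0 Z14.556
G0 X6.882 Y5.975
G1 X6.133 Y6.857
G1 X5.064 Y6.418
G1 X5.151 Y5.264
G1 X6.275 Y4.991
G1 X6.882 Y5.975
M2 ; end

The solid is a regular 5-sided pyramid, base circumscribed radius ≈ 5.9 mm, apex at z ≈ 17.5 mm. Slicing at Δz = 2.911 mm — 6 equal slices spanning the solid's height, so layer i sits at z = i·h/6 — gives 5 non-empty perimeters. Each is a 5-segment closed polygon; G0 lifts to the layer z and rapids to the start vertex, then G1 traces the edges. The cross-section shrinks linearly with z (the slice at the apex is degenerate and omitted).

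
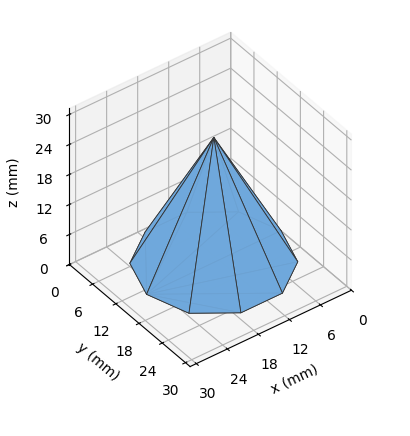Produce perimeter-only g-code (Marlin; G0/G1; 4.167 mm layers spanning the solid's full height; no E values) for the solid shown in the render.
Reading the render: the shape is a regular 10-sided pyramid, base circumscribed radius ≈ 13 mm, apex at z ≈ 25 mm (dimensions read to the nearest mm from the axis ticks). For the g-code, the solid's height is divided into equal slices at the stated Δz and each level perimeter traced with G1 moves after a G0 lift.

; perimeter-only toolpath
G21 ; units = mm
G90 ; absolute positioning
G28 ; home
; layer 1
G0 Z4.167
G0 X23.833 Y13.000
G1 X21.764 Y19.367
G1 X16.348 Y23.303
G1 X9.652 Y23.303
G1 X4.236 Y19.367
G1 X2.167 Y13.000
G1 X4.236 Y6.633
G1 X9.652 Y2.697
G1 X16.348 Y2.697
G1 X21.764 Y6.633
G1 X23.833 Y13.000
; layer 2
G0 Z8.333
G0 X21.667 Y13.000
G1 X20.011 Y18.094
G1 X15.678 Y21.243
G1 X10.322 Y21.243
G1 X5.989 Y18.094
G1 X4.333 Y13.000
G1 X5.989 Y7.906
G1 X10.322 Y4.757
G1 X15.678 Y4.757
G1 X20.011 Y7.906
G1 X21.667 Y13.000
; layer 3
G0 Z12.500
G0 X19.500 Y13.000
G1 X18.258 Y16.820
G1 X15.008 Y19.182
G1 X10.992 Y19.182
G1 X7.742 Y16.820
G1 X6.500 Y13.000
G1 X7.742 Y9.180
G1 X10.992 Y6.818
G1 X15.008 Y6.818
G1 X18.258 Y9.180
G1 X19.500 Y13.000
; layer 4
G0 Z16.667
G0 X17.333 Y13.000
G1 X16.506 Y15.547
G1 X14.339 Y17.121
G1 X11.661 Y17.121
G1 X9.494 Y15.547
G1 X8.667 Y13.000
G1 X9.494 Y10.453
G1 X11.661 Y8.879
G1 X14.339 Y8.879
G1 X16.506 Y10.453
G1 X17.333 Y13.000
; layer 5
G0 Z20.833
G0 X15.167 Y13.000
G1 X14.753 Y14.273
G1 X13.669 Y15.061
G1 X12.331 Y15.061
G1 X11.247 Y14.273
G1 X10.833 Y13.000
G1 X11.247 Y11.727
G1 X12.331 Y10.939
G1 X13.669 Y10.939
G1 X14.753 Y11.727
G1 X15.167 Y13.000
M2 ; end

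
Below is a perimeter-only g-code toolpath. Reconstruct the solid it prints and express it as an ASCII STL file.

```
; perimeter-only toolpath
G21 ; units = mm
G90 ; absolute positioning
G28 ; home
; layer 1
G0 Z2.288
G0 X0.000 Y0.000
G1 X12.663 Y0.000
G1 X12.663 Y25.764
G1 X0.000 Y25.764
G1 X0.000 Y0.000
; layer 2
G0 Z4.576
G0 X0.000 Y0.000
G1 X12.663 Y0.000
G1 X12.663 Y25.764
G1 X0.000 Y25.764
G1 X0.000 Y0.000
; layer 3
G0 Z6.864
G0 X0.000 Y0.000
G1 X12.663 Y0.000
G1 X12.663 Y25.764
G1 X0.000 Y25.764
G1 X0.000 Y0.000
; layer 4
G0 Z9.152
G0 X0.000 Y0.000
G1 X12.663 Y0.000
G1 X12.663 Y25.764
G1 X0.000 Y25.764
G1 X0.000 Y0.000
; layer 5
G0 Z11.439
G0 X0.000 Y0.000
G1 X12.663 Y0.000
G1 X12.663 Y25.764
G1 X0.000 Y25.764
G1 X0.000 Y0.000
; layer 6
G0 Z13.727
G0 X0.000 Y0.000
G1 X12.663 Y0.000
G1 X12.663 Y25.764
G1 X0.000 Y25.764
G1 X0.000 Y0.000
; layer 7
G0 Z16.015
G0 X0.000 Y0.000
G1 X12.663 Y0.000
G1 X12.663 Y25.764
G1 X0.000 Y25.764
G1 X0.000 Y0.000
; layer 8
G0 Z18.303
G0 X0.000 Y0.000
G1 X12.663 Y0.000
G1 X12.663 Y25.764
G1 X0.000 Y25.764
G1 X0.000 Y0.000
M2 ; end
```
solid part
  facet normal 0.0000 0.0000 -1.0000
    outer loop
      vertex 12.663 25.764 0.000
      vertex 12.663 0.000 0.000
      vertex 0.000 0.000 0.000
    endloop
  endfacet
  facet normal 0.0000 0.0000 -1.0000
    outer loop
      vertex 0.000 25.764 0.000
      vertex 12.663 25.764 0.000
      vertex 0.000 0.000 0.000
    endloop
  endfacet
  facet normal 0.0000 0.0000 1.0000
    outer loop
      vertex 0.000 0.000 18.303
      vertex 12.663 0.000 18.303
      vertex 12.663 25.764 18.303
    endloop
  endfacet
  facet normal 0.0000 0.0000 1.0000
    outer loop
      vertex 0.000 0.000 18.303
      vertex 12.663 25.764 18.303
      vertex 0.000 25.764 18.303
    endloop
  endfacet
  facet normal 0.0000 -1.0000 0.0000
    outer loop
      vertex 0.000 0.000 0.000
      vertex 12.663 0.000 0.000
      vertex 12.663 0.000 18.303
    endloop
  endfacet
  facet normal 0.0000 -1.0000 0.0000
    outer loop
      vertex 0.000 0.000 0.000
      vertex 12.663 0.000 18.303
      vertex 0.000 0.000 18.303
    endloop
  endfacet
  facet normal 0.0000 1.0000 0.0000
    outer loop
      vertex 12.663 25.764 18.303
      vertex 12.663 25.764 0.000
      vertex 0.000 25.764 0.000
    endloop
  endfacet
  facet normal 0.0000 1.0000 0.0000
    outer loop
      vertex 0.000 25.764 18.303
      vertex 12.663 25.764 18.303
      vertex 0.000 25.764 0.000
    endloop
  endfacet
  facet normal -1.0000 0.0000 0.0000
    outer loop
      vertex 0.000 25.764 18.303
      vertex 0.000 25.764 0.000
      vertex 0.000 0.000 0.000
    endloop
  endfacet
  facet normal -1.0000 0.0000 0.0000
    outer loop
      vertex 0.000 0.000 18.303
      vertex 0.000 25.764 18.303
      vertex 0.000 0.000 0.000
    endloop
  endfacet
  facet normal 1.0000 0.0000 0.0000
    outer loop
      vertex 12.663 0.000 0.000
      vertex 12.663 25.764 0.000
      vertex 12.663 25.764 18.303
    endloop
  endfacet
  facet normal 1.0000 0.0000 0.0000
    outer loop
      vertex 12.663 0.000 0.000
      vertex 12.663 25.764 18.303
      vertex 12.663 0.000 18.303
    endloop
  endfacet
endsolid part

The G0 Z moves step by Δz≈2.288 mm. Every layer's G1 loop is the same polygon, so the solid is a straight extrusion of it from z=0 to z≈18.3. Closing with flat bottom and top caps and triangulating gives 12 facets — a rectangular box, roughly 12.7 × 25.8 mm footprint and 18.3 mm tall.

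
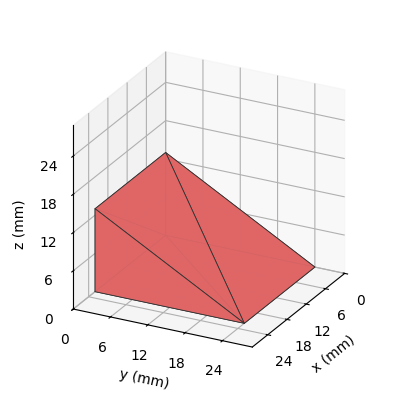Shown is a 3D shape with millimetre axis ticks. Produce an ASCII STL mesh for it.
Reading the render: the shape is a wedge (ramp): 22 × 24 mm base, rising to 13 mm along the y=0 edge and sloping linearly to z=0 at y=24 (dimensions read to the nearest mm from the axis ticks). For the STL, each face is triangulated and given an outward normal.

solid part
  facet normal 0.0000 0.0000 -1.0000
    outer loop
      vertex 22.0 24.0 0.0
      vertex 22.0 0.0 0.0
      vertex 0.0 0.0 0.0
    endloop
  endfacet
  facet normal 0.0000 0.0000 -1.0000
    outer loop
      vertex 0.0 24.0 0.0
      vertex 22.0 24.0 0.0
      vertex 0.0 0.0 0.0
    endloop
  endfacet
  facet normal 0.0000 -1.0000 0.0000
    outer loop
      vertex 0.0 0.0 0.0
      vertex 22.0 0.0 0.0
      vertex 22.0 0.0 13.0
    endloop
  endfacet
  facet normal 0.0000 -1.0000 0.0000
    outer loop
      vertex 0.0 0.0 0.0
      vertex 22.0 0.0 13.0
      vertex 0.0 0.0 13.0
    endloop
  endfacet
  facet normal 0.0000 0.4763 0.8793
    outer loop
      vertex 0.0 0.0 13.0
      vertex 22.0 0.0 13.0
      vertex 22.0 24.0 0.0
    endloop
  endfacet
  facet normal 0.0000 0.4763 0.8793
    outer loop
      vertex 0.0 0.0 13.0
      vertex 22.0 24.0 0.0
      vertex 0.0 24.0 0.0
    endloop
  endfacet
  facet normal -1.0000 0.0000 0.0000
    outer loop
      vertex 0.0 0.0 13.0
      vertex 0.0 24.0 0.0
      vertex 0.0 0.0 0.0
    endloop
  endfacet
  facet normal 1.0000 0.0000 0.0000
    outer loop
      vertex 22.0 0.0 0.0
      vertex 22.0 24.0 0.0
      vertex 22.0 0.0 13.0
    endloop
  endfacet
endsolid part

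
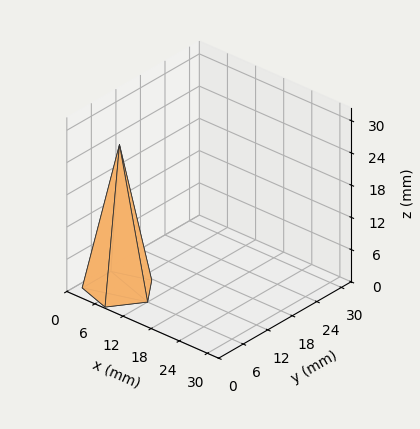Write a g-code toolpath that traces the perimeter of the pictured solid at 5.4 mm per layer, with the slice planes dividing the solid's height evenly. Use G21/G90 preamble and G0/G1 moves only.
Reading the render: the shape is a regular 5-sided pyramid, base circumscribed radius ≈ 6 mm, apex at z ≈ 27 mm (dimensions read to the nearest mm from the axis ticks). For the g-code, the solid's height is divided into equal slices at the stated Δz and each level perimeter traced with G1 moves after a G0 lift.

; perimeter-only toolpath
G21 ; units = mm
G90 ; absolute positioning
G28 ; home
; layer 1
G0 Z5.4
G0 X10.8 Y6.0
G1 X7.5 Y10.6
G1 X2.1 Y8.8
G1 X2.1 Y3.2
G1 X7.5 Y1.4
G1 X10.8 Y6.0
; layer 2
G0 Z10.8
G0 X9.6 Y6.0
G1 X7.1 Y9.4
G1 X3.1 Y8.1
G1 X3.1 Y3.9
G1 X7.1 Y2.6
G1 X9.6 Y6.0
; layer 3
G0 Z16.2
G0 X8.4 Y6.0
G1 X6.8 Y8.3
G1 X4.0 Y7.4
G1 X4.0 Y4.6
G1 X6.8 Y3.7
G1 X8.4 Y6.0
; layer 4
G0 Z21.6
G0 X7.2 Y6.0
G1 X6.4 Y7.1
G1 X5.0 Y6.7
G1 X5.0 Y5.3
G1 X6.4 Y4.9
G1 X7.2 Y6.0
M2 ; end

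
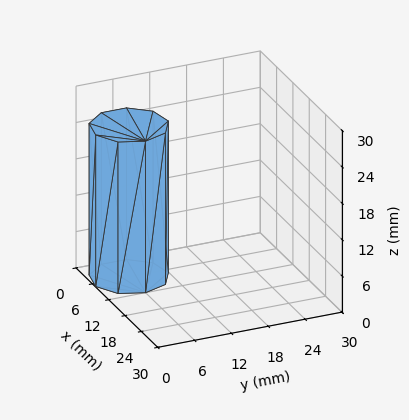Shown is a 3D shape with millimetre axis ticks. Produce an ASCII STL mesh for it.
Reading the render: the shape is a regular 9-sided prism (a cylinder approximated with 9 flat sides), circumscribed radius ≈ 6 mm, height ≈ 25 mm (dimensions read to the nearest mm from the axis ticks). For the STL, each face is triangulated and given an outward normal.

solid part
  facet normal 0.0000 0.0000 -1.0000
    outer loop
      vertex 7.04 11.91 0.00
      vertex 10.60 9.86 0.00
      vertex 12.00 6.00 0.00
    endloop
  endfacet
  facet normal 0.0000 0.0000 -1.0000
    outer loop
      vertex 3.00 11.20 0.00
      vertex 7.04 11.91 0.00
      vertex 12.00 6.00 0.00
    endloop
  endfacet
  facet normal 0.0000 0.0000 -1.0000
    outer loop
      vertex 0.36 8.05 0.00
      vertex 3.00 11.20 0.00
      vertex 12.00 6.00 0.00
    endloop
  endfacet
  facet normal 0.0000 0.0000 -1.0000
    outer loop
      vertex 0.36 3.95 0.00
      vertex 0.36 8.05 0.00
      vertex 12.00 6.00 0.00
    endloop
  endfacet
  facet normal 0.0000 0.0000 -1.0000
    outer loop
      vertex 3.00 0.80 0.00
      vertex 0.36 3.95 0.00
      vertex 12.00 6.00 0.00
    endloop
  endfacet
  facet normal 0.0000 0.0000 -1.0000
    outer loop
      vertex 7.04 0.09 0.00
      vertex 3.00 0.80 0.00
      vertex 12.00 6.00 0.00
    endloop
  endfacet
  facet normal 0.0000 0.0000 -1.0000
    outer loop
      vertex 10.60 2.14 0.00
      vertex 7.04 0.09 0.00
      vertex 12.00 6.00 0.00
    endloop
  endfacet
  facet normal 0.0000 0.0000 1.0000
    outer loop
      vertex 12.00 6.00 25.00
      vertex 10.60 9.86 25.00
      vertex 7.04 11.91 25.00
    endloop
  endfacet
  facet normal 0.0000 0.0000 1.0000
    outer loop
      vertex 12.00 6.00 25.00
      vertex 7.04 11.91 25.00
      vertex 3.00 11.20 25.00
    endloop
  endfacet
  facet normal 0.0000 0.0000 1.0000
    outer loop
      vertex 12.00 6.00 25.00
      vertex 3.00 11.20 25.00
      vertex 0.36 8.05 25.00
    endloop
  endfacet
  facet normal 0.0000 0.0000 1.0000
    outer loop
      vertex 12.00 6.00 25.00
      vertex 0.36 8.05 25.00
      vertex 0.36 3.95 25.00
    endloop
  endfacet
  facet normal 0.0000 0.0000 1.0000
    outer loop
      vertex 12.00 6.00 25.00
      vertex 0.36 3.95 25.00
      vertex 3.00 0.80 25.00
    endloop
  endfacet
  facet normal 0.0000 0.0000 1.0000
    outer loop
      vertex 12.00 6.00 25.00
      vertex 3.00 0.80 25.00
      vertex 7.04 0.09 25.00
    endloop
  endfacet
  facet normal 0.0000 0.0000 1.0000
    outer loop
      vertex 12.00 6.00 25.00
      vertex 7.04 0.09 25.00
      vertex 10.60 2.14 25.00
    endloop
  endfacet
  facet normal 0.9401 0.3410 0.0000
    outer loop
      vertex 12.00 6.00 0.00
      vertex 10.60 9.86 0.00
      vertex 10.60 9.86 25.00
    endloop
  endfacet
  facet normal 0.9401 0.3410 0.0000
    outer loop
      vertex 12.00 6.00 0.00
      vertex 10.60 9.86 25.00
      vertex 12.00 6.00 25.00
    endloop
  endfacet
  facet normal 0.4990 0.8666 0.0000
    outer loop
      vertex 10.60 9.86 0.00
      vertex 7.04 11.91 0.00
      vertex 7.04 11.91 25.00
    endloop
  endfacet
  facet normal 0.4990 0.8666 0.0000
    outer loop
      vertex 10.60 9.86 0.00
      vertex 7.04 11.91 25.00
      vertex 10.60 9.86 25.00
    endloop
  endfacet
  facet normal -0.1731 0.9849 0.0000
    outer loop
      vertex 7.04 11.91 0.00
      vertex 3.00 11.20 0.00
      vertex 3.00 11.20 25.00
    endloop
  endfacet
  facet normal -0.1731 0.9849 0.0000
    outer loop
      vertex 7.04 11.91 0.00
      vertex 3.00 11.20 25.00
      vertex 7.04 11.91 25.00
    endloop
  endfacet
  facet normal -0.7664 0.6423 0.0000
    outer loop
      vertex 3.00 11.20 0.00
      vertex 0.36 8.05 0.00
      vertex 0.36 8.05 25.00
    endloop
  endfacet
  facet normal -0.7664 0.6423 0.0000
    outer loop
      vertex 3.00 11.20 0.00
      vertex 0.36 8.05 25.00
      vertex 3.00 11.20 25.00
    endloop
  endfacet
  facet normal -1.0000 0.0000 0.0000
    outer loop
      vertex 0.36 8.05 0.00
      vertex 0.36 3.95 0.00
      vertex 0.36 3.95 25.00
    endloop
  endfacet
  facet normal -1.0000 0.0000 0.0000
    outer loop
      vertex 0.36 8.05 0.00
      vertex 0.36 3.95 25.00
      vertex 0.36 8.05 25.00
    endloop
  endfacet
  facet normal -0.7664 -0.6423 0.0000
    outer loop
      vertex 0.36 3.95 0.00
      vertex 3.00 0.80 0.00
      vertex 3.00 0.80 25.00
    endloop
  endfacet
  facet normal -0.7664 -0.6423 0.0000
    outer loop
      vertex 0.36 3.95 0.00
      vertex 3.00 0.80 25.00
      vertex 0.36 3.95 25.00
    endloop
  endfacet
  facet normal -0.1731 -0.9849 0.0000
    outer loop
      vertex 3.00 0.80 0.00
      vertex 7.04 0.09 0.00
      vertex 7.04 0.09 25.00
    endloop
  endfacet
  facet normal -0.1731 -0.9849 0.0000
    outer loop
      vertex 3.00 0.80 0.00
      vertex 7.04 0.09 25.00
      vertex 3.00 0.80 25.00
    endloop
  endfacet
  facet normal 0.4990 -0.8666 0.0000
    outer loop
      vertex 7.04 0.09 0.00
      vertex 10.60 2.14 0.00
      vertex 10.60 2.14 25.00
    endloop
  endfacet
  facet normal 0.4990 -0.8666 0.0000
    outer loop
      vertex 7.04 0.09 0.00
      vertex 10.60 2.14 25.00
      vertex 7.04 0.09 25.00
    endloop
  endfacet
  facet normal 0.9401 -0.3410 0.0000
    outer loop
      vertex 10.60 2.14 0.00
      vertex 12.00 6.00 0.00
      vertex 12.00 6.00 25.00
    endloop
  endfacet
  facet normal 0.9401 -0.3410 0.0000
    outer loop
      vertex 10.60 2.14 0.00
      vertex 12.00 6.00 25.00
      vertex 10.60 2.14 25.00
    endloop
  endfacet
endsolid part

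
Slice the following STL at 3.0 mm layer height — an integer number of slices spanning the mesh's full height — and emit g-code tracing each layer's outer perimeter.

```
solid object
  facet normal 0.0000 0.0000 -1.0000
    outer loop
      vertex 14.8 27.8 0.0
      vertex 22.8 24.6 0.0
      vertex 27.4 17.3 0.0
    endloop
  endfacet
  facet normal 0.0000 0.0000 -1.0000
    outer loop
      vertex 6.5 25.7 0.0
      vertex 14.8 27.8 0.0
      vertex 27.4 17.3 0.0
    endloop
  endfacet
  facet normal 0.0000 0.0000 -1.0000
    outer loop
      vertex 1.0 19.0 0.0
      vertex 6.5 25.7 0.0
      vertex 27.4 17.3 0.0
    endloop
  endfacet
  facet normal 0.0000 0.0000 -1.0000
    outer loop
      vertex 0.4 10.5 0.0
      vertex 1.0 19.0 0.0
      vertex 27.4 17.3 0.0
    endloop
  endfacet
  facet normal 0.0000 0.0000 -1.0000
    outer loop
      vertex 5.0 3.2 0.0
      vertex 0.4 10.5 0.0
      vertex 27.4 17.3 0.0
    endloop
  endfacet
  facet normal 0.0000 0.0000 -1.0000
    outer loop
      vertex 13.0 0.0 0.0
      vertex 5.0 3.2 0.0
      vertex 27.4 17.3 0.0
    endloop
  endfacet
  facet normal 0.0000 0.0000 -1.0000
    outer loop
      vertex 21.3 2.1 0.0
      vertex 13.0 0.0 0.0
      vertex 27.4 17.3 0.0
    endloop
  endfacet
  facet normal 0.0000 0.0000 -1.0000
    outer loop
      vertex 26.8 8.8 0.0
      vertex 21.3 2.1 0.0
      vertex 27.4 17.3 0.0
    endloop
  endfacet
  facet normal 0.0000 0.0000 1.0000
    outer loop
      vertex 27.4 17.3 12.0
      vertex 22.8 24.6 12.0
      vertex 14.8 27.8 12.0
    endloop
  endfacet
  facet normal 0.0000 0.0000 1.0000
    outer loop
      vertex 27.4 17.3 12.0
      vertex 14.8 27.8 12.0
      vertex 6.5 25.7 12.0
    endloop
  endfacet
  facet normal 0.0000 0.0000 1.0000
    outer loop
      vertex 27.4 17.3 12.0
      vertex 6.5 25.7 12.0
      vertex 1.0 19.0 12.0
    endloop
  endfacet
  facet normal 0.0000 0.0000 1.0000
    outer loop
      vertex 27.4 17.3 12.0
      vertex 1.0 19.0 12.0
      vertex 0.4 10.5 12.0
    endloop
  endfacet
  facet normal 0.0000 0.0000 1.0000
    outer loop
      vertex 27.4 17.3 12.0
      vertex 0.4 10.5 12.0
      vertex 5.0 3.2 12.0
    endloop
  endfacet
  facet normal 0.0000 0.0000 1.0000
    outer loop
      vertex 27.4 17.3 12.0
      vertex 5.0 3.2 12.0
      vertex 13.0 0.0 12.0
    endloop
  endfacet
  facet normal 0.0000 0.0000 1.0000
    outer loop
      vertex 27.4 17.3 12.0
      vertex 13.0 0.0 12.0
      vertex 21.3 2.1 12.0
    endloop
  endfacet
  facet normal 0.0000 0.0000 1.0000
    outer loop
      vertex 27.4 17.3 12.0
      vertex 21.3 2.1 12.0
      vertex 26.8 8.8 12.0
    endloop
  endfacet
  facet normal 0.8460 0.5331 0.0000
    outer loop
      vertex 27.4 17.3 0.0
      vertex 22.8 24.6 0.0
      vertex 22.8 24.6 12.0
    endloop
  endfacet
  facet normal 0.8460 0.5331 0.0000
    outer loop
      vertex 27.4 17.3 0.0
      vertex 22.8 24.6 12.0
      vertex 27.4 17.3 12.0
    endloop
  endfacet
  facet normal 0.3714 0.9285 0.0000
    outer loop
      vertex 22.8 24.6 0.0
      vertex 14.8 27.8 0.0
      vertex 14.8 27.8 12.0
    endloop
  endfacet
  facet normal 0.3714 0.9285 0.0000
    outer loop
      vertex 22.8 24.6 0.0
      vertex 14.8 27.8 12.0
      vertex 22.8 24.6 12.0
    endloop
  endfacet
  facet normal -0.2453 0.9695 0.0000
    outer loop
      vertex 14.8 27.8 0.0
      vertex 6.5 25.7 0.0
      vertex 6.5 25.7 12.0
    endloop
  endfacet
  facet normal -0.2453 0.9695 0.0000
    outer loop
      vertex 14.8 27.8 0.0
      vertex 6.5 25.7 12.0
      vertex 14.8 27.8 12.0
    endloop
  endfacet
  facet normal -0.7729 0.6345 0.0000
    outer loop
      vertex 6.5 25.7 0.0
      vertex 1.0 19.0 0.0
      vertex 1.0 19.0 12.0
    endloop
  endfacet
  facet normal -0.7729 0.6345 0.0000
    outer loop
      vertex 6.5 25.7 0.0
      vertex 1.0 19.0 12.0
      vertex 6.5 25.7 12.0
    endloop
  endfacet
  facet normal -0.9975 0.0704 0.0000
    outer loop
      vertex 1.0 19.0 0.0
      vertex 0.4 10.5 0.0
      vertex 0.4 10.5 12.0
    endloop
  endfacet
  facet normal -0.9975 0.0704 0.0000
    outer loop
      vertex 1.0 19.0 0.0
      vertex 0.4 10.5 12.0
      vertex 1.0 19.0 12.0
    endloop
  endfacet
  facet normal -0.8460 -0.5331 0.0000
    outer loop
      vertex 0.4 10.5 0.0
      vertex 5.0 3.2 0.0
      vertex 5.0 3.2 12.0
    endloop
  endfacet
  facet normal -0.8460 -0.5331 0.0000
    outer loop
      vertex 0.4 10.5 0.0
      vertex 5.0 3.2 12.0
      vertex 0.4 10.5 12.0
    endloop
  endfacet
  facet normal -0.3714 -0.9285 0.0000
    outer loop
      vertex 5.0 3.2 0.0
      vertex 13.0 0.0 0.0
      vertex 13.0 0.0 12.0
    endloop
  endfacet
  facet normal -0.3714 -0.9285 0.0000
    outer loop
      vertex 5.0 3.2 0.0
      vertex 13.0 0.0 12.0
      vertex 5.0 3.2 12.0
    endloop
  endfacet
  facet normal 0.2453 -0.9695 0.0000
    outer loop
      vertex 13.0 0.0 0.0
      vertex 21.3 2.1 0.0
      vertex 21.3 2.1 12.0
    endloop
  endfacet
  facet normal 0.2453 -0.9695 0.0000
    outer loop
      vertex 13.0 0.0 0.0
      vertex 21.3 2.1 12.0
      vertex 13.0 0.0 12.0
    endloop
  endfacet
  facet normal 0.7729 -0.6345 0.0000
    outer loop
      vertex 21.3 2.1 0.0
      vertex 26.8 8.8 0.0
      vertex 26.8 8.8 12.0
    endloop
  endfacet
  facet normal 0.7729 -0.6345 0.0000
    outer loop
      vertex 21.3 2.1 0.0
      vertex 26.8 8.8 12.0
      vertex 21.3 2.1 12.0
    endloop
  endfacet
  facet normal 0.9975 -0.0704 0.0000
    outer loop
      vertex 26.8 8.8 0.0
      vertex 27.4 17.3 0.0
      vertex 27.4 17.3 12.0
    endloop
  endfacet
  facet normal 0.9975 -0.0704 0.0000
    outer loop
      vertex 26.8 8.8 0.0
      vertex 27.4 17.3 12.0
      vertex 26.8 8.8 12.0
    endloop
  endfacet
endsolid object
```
; perimeter-only toolpath
G21 ; units = mm
G90 ; absolute positioning
G28 ; home
; layer 1
G0 Z3.0
G0 X27.4 Y17.3
G1 X22.8 Y24.6
G1 X14.8 Y27.8
G1 X6.5 Y25.7
G1 X1.0 Y19.0
G1 X0.4 Y10.5
G1 X5.0 Y3.2
G1 X13.0 Y0.0
G1 X21.3 Y2.1
G1 X26.8 Y8.8
G1 X27.4 Y17.3
; layer 2
G0 Z6.0
G0 X27.4 Y17.3
G1 X22.8 Y24.6
G1 X14.8 Y27.8
G1 X6.5 Y25.7
G1 X1.0 Y19.0
G1 X0.4 Y10.5
G1 X5.0 Y3.2
G1 X13.0 Y0.0
G1 X21.3 Y2.1
G1 X26.8 Y8.8
G1 X27.4 Y17.3
; layer 3
G0 Z9.0
G0 X27.4 Y17.3
G1 X22.8 Y24.6
G1 X14.8 Y27.8
G1 X6.5 Y25.7
G1 X1.0 Y19.0
G1 X0.4 Y10.5
G1 X5.0 Y3.2
G1 X13.0 Y0.0
G1 X21.3 Y2.1
G1 X26.8 Y8.8
G1 X27.4 Y17.3
; layer 4
G0 Z12.0
G0 X27.4 Y17.3
G1 X22.8 Y24.6
G1 X14.8 Y27.8
G1 X6.5 Y25.7
G1 X1.0 Y19.0
G1 X0.4 Y10.5
G1 X5.0 Y3.2
G1 X13.0 Y0.0
G1 X21.3 Y2.1
G1 X26.8 Y8.8
G1 X27.4 Y17.3
M2 ; end

The solid is a regular 10-sided prism (a cylinder approximated with 10 flat sides), circumscribed radius ≈ 13.9 mm, height ≈ 12 mm. Slicing at Δz = 3.0 mm — 4 equal slices spanning the solid's height, so layer i sits at z = i·h/4 — gives 4 non-empty perimeters. Each is a 10-segment closed polygon; G0 lifts to the layer z and rapids to the start vertex, then G1 traces the edges.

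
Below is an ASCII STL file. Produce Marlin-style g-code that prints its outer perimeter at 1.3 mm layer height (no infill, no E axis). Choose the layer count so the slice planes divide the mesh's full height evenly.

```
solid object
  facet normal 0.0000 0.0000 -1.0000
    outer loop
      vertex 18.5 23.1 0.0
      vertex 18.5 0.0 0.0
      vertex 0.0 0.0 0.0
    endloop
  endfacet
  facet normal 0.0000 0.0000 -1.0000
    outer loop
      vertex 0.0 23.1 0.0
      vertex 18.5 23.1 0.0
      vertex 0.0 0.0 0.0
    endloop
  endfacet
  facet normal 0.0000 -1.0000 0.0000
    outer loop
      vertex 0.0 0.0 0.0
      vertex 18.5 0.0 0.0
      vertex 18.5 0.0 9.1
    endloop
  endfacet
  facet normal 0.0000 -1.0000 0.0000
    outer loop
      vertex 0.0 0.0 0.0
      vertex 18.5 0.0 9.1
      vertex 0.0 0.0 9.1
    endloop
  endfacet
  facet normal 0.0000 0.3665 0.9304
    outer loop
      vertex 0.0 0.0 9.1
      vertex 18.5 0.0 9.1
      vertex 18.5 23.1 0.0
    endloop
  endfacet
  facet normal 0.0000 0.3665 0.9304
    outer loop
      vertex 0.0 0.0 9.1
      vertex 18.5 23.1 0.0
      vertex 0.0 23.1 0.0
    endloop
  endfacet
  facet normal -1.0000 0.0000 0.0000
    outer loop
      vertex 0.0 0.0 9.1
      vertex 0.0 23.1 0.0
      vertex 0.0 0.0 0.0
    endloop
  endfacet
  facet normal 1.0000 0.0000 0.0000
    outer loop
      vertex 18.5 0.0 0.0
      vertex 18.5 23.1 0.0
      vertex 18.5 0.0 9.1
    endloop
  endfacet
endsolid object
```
; perimeter-only toolpath
G21 ; units = mm
G90 ; absolute positioning
G28 ; home
; layer 1
G0 Z1.3
G0 X0.0 Y0.0
G1 X18.5 Y0.0
G1 X18.5 Y19.8
G1 X0.0 Y19.8
G1 X0.0 Y0.0
; layer 2
G0 Z2.6
G0 X0.0 Y0.0
G1 X18.5 Y0.0
G1 X18.5 Y16.5
G1 X0.0 Y16.5
G1 X0.0 Y0.0
; layer 3
G0 Z3.9
G0 X0.0 Y0.0
G1 X18.5 Y0.0
G1 X18.5 Y13.2
G1 X0.0 Y13.2
G1 X0.0 Y0.0
; layer 4
G0 Z5.2
G0 X0.0 Y0.0
G1 X18.5 Y0.0
G1 X18.5 Y9.9
G1 X0.0 Y9.9
G1 X0.0 Y0.0
; layer 5
G0 Z6.5
G0 X0.0 Y0.0
G1 X18.5 Y0.0
G1 X18.5 Y6.6
G1 X0.0 Y6.6
G1 X0.0 Y0.0
; layer 6
G0 Z7.8
G0 X0.0 Y0.0
G1 X18.5 Y0.0
G1 X18.5 Y3.3
G1 X0.0 Y3.3
G1 X0.0 Y0.0
M2 ; end

The solid is a wedge (ramp): 18.5 × 23.1 mm base, rising to 9.1 mm along the y=0 edge and sloping linearly to z=0 at y=23.1. Slicing at Δz = 1.3 mm — 7 equal slices spanning the solid's height, so layer i sits at z = i·h/7 — gives 6 non-empty perimeters. Each is a 4-segment closed polygon; G0 lifts to the layer z and rapids to the start vertex, then G1 traces the edges. The cross-section shrinks linearly with z (the slice at the apex is degenerate and omitted).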